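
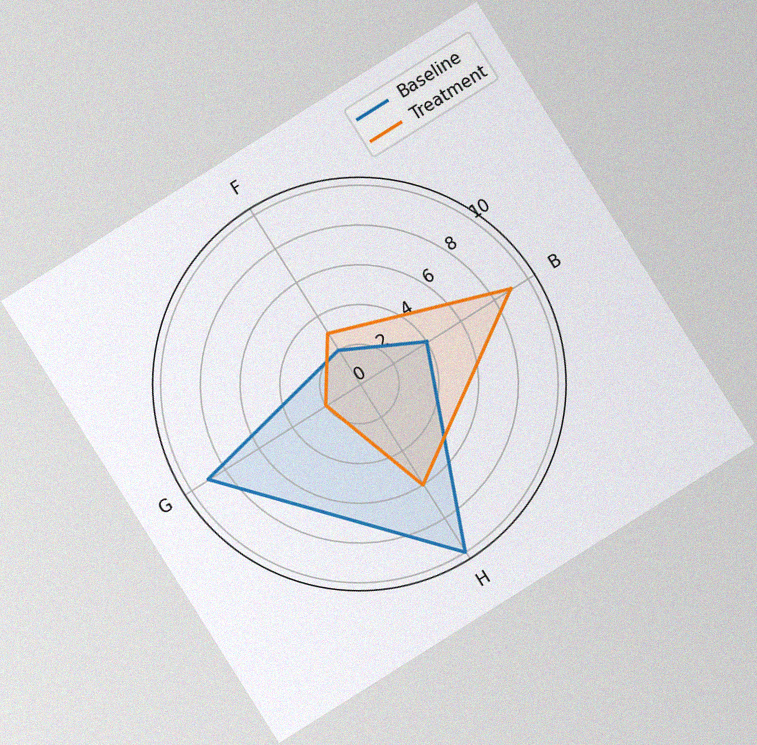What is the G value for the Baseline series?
9

The chart is tilted about 32° counter-clockwise, with some photo noise. On the G axis, Baseline reaches 9.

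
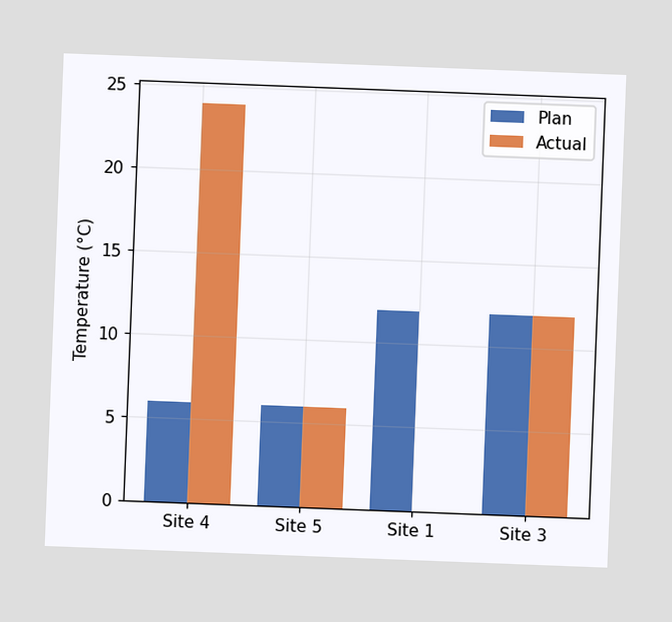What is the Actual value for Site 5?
The chart is tilted about 2° clockwise. The Actual bar at Site 5 reaches 6°C on the y-axis.

6°C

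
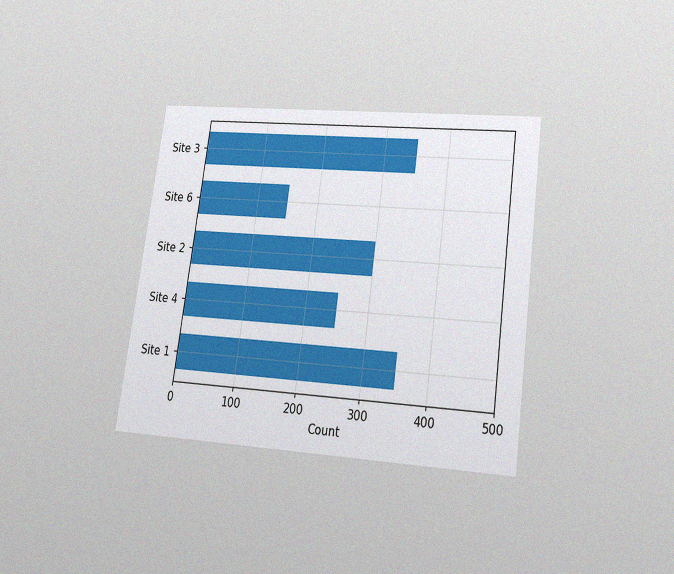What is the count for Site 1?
350

The chart is tilted about 8° clockwise and viewed slightly from below, with some photo noise. Reading along the chart's x-axis, the Site 1 bar reaches 350.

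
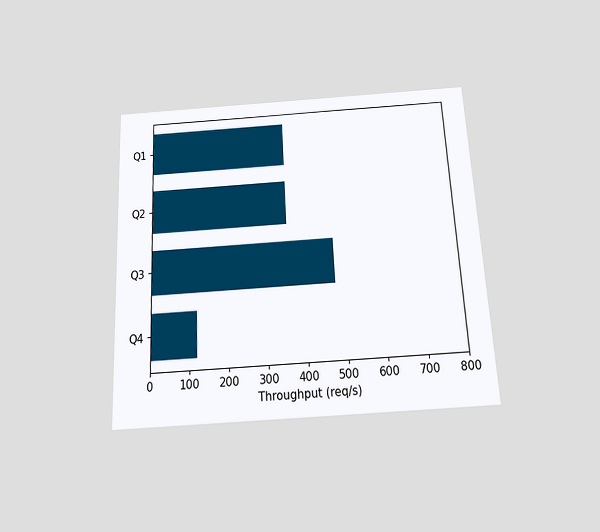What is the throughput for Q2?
360req/s

The chart is tilted about 3° counter-clockwise and viewed slightly from below. Reading along the chart's x-axis, the Q2 bar reaches 360req/s.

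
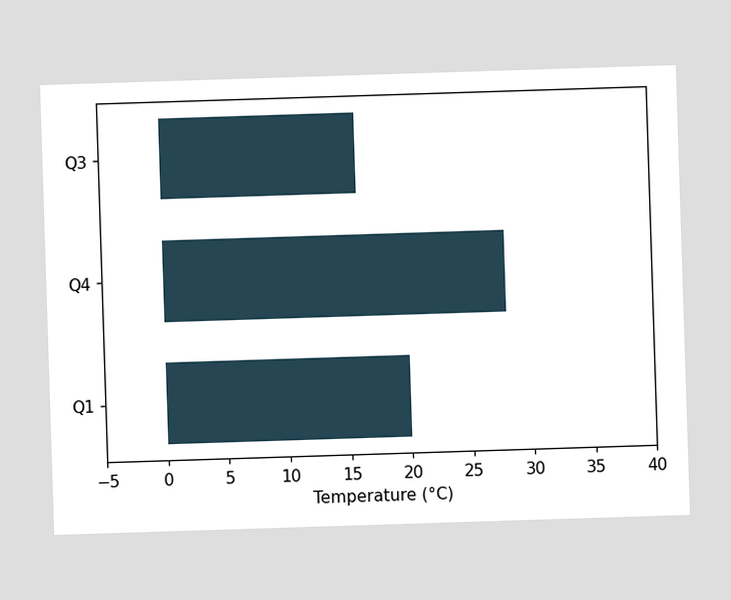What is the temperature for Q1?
Reading along the chart's x-axis, the Q1 bar reaches 20°C.

20°C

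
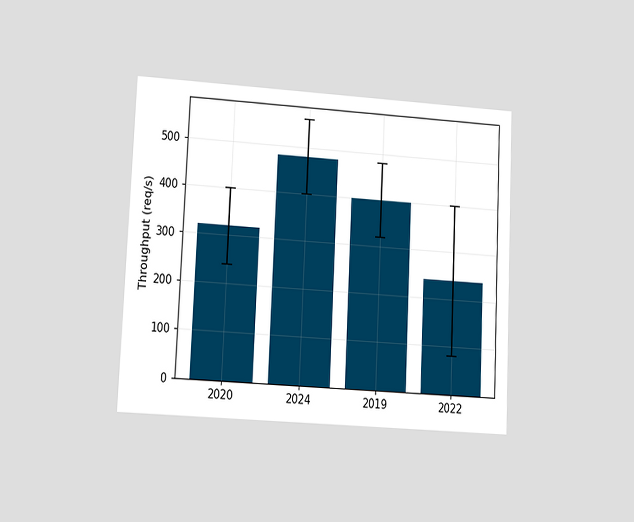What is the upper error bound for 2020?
The chart is tilted about 3° clockwise and viewed at a slight angle. The 2020 bar's upper whisker reaches 400req/s.

400req/s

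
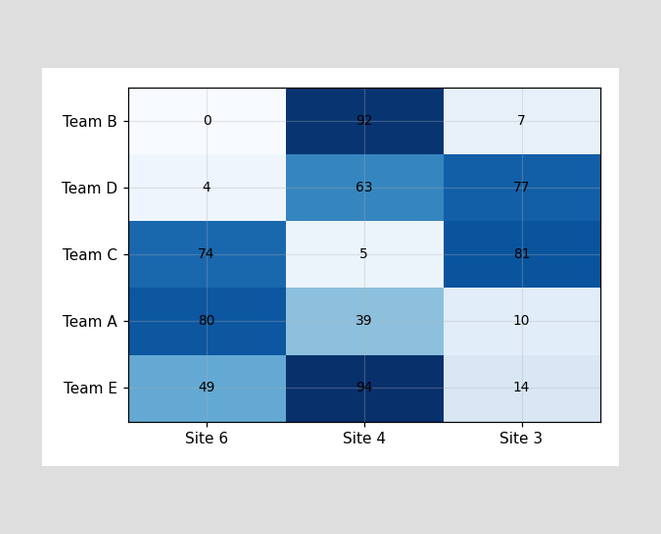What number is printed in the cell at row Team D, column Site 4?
The (Team D, Site 4) cell reads 63.

63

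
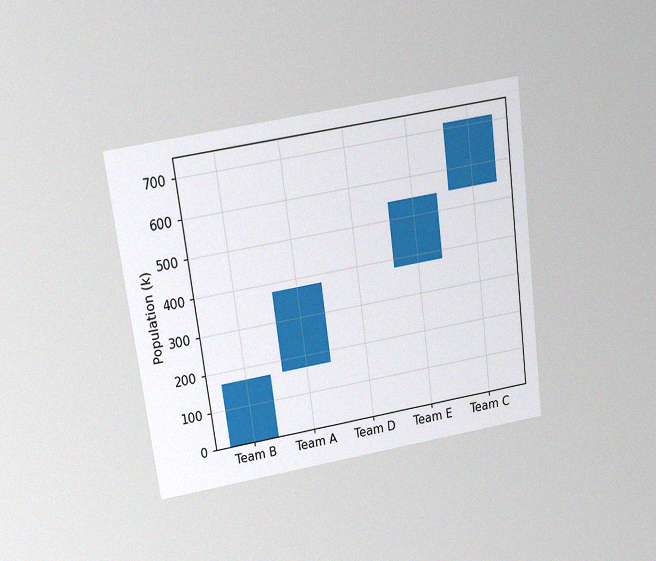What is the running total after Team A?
378k

The chart is tilted about 8° counter-clockwise and viewed slightly from above, with some photo noise. After Team A the running total reaches 378k.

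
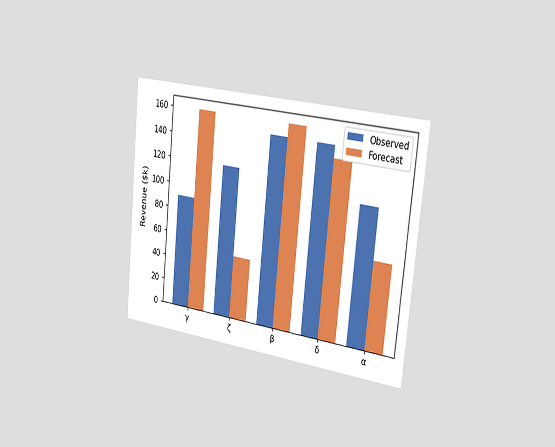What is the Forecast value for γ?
$160k

The chart is tilted about 6° clockwise and viewed slightly from the right. The Forecast bar at γ reaches $160k on the y-axis.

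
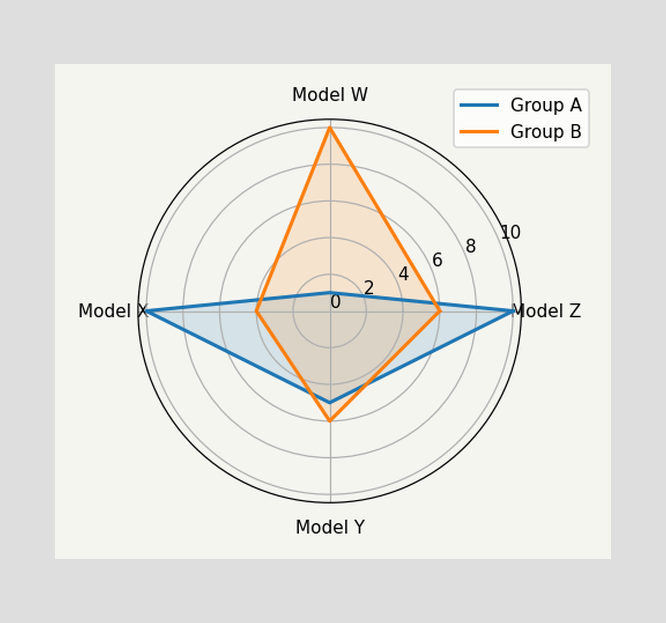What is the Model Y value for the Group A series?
5

On the Model Y axis, Group A reaches 5.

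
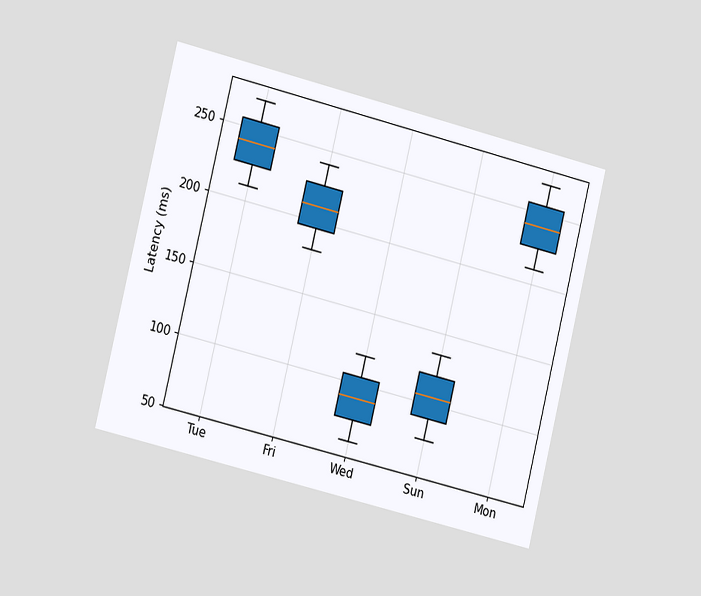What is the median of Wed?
The chart is tilted about 14° clockwise and viewed at a slight angle. The median line in the Wed box sits at 90ms.

90ms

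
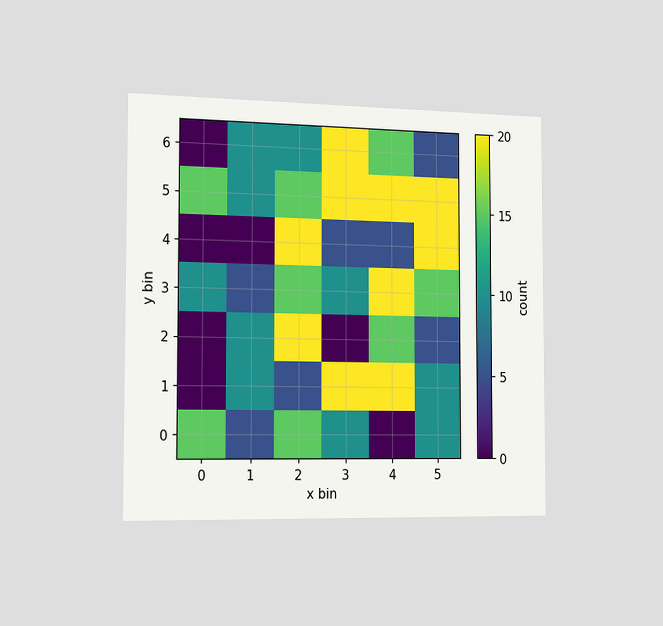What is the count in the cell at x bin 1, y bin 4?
The chart is viewed slightly from the left. Matching the cell (1, 4) against the colorbar gives 0.

0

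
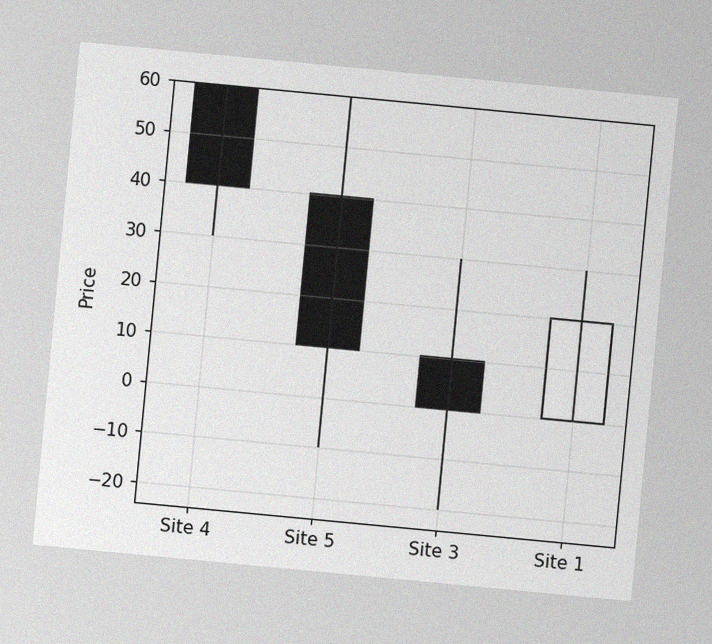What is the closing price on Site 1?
The chart is tilted about 5° clockwise, with some photo noise. The Site 1 candle closes at 20.

20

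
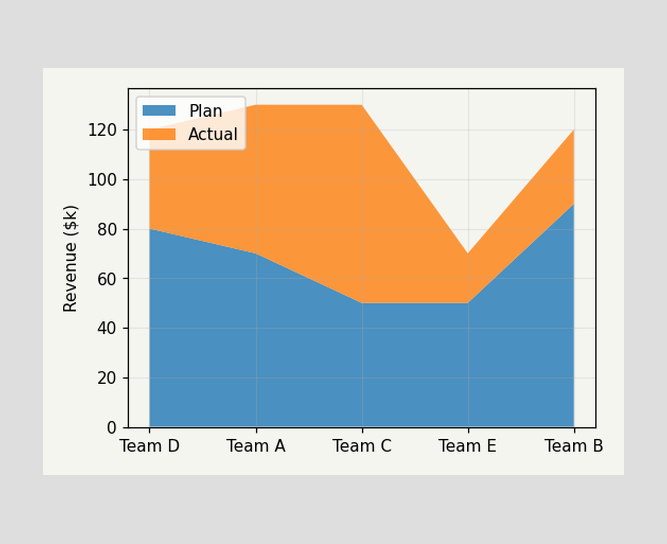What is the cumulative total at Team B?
$120k

The stacked total at Team B reaches $120k.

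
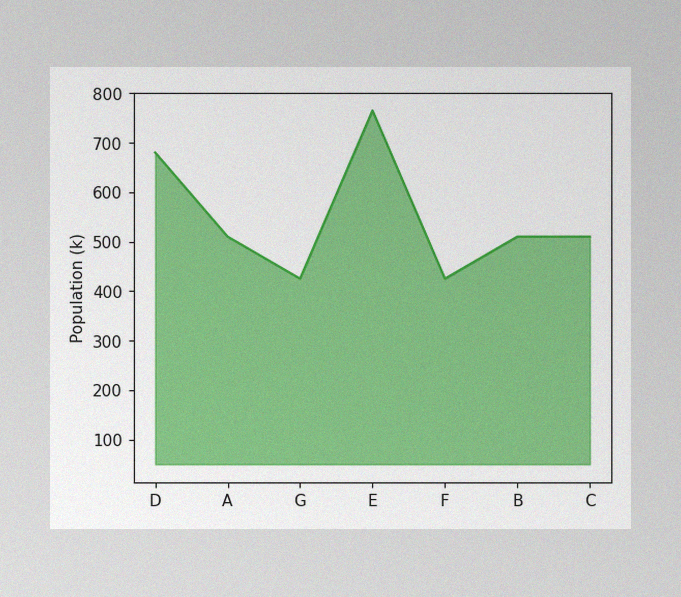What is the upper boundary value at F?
425k

The image has some photo noise and uneven lighting. At F the upper boundary is at 425k.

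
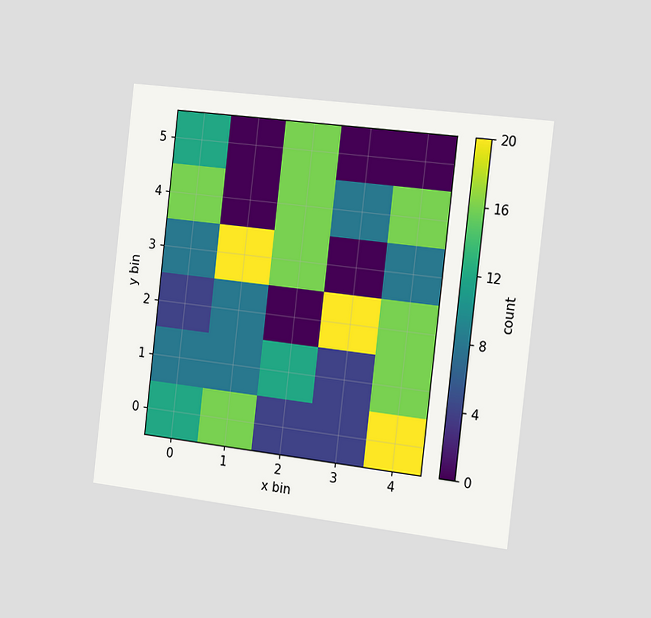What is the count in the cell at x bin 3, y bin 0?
4

The chart is tilted about 7° clockwise and viewed slightly from the right. Matching the cell (3, 0) against the colorbar gives 4.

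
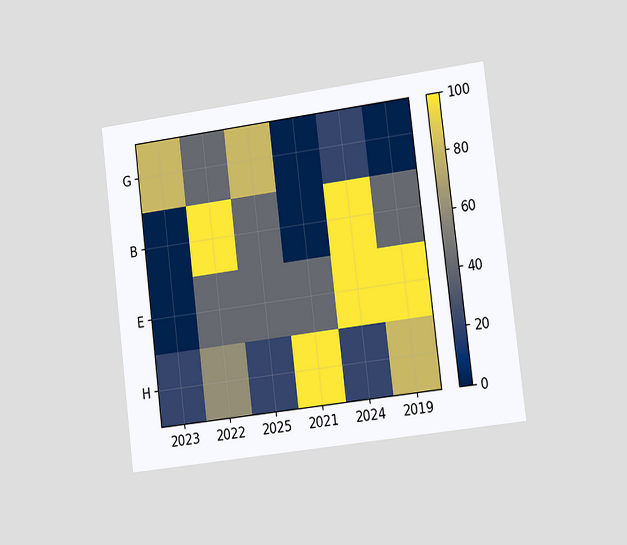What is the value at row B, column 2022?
The chart is tilted about 7° counter-clockwise and viewed slightly from the right. Matching cell (B, 2022) against the colorbar gives 100.

100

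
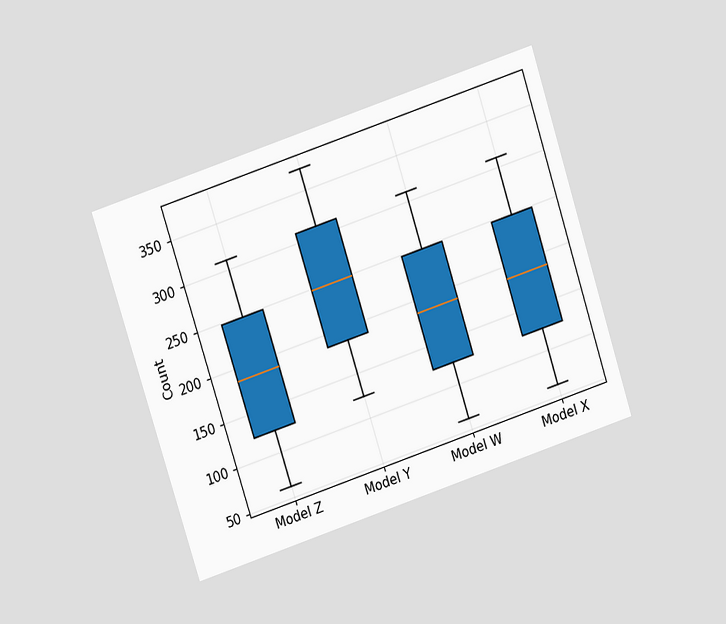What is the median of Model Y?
248

The chart is tilted about 18° counter-clockwise and viewed at a slight angle. The median line in the Model Y box sits at 248.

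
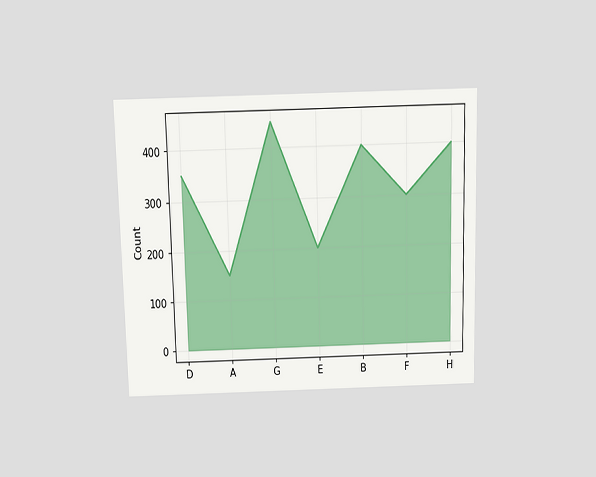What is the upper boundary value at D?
The chart is viewed slightly from above. At D the upper boundary is at 350.

350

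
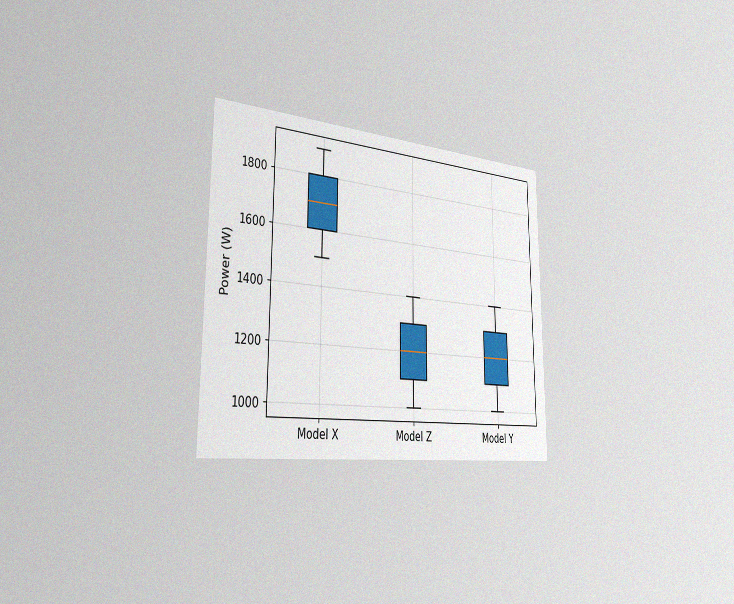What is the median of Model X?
The chart is viewed slightly from the left, with some photo noise. The median line in the Model X box sits at 1700W.

1700W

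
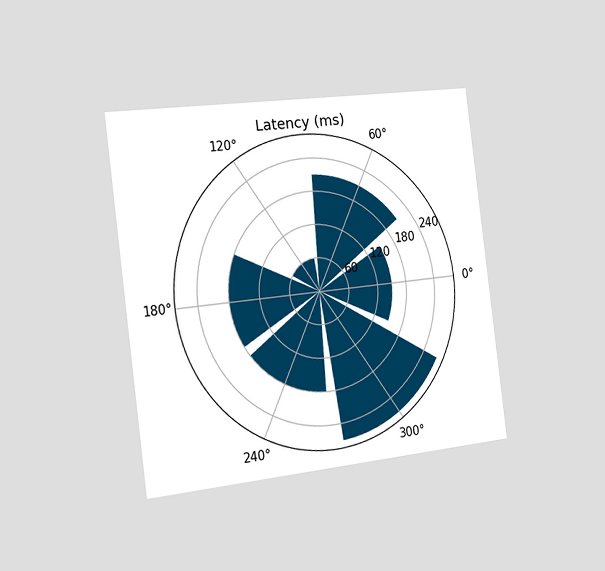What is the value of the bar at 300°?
The chart is tilted about 7° counter-clockwise and viewed slightly from the left. The bar at 300° reaches 270ms on the radial axis.

270ms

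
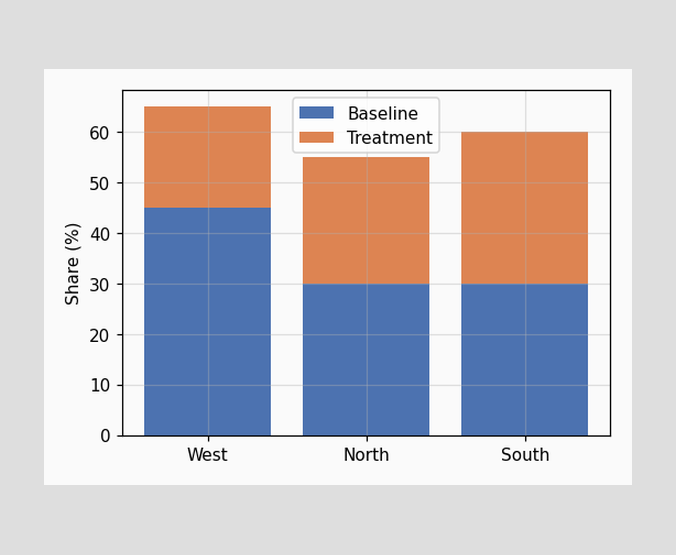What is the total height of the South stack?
The South stack's top reaches 60% on the y-axis.

60%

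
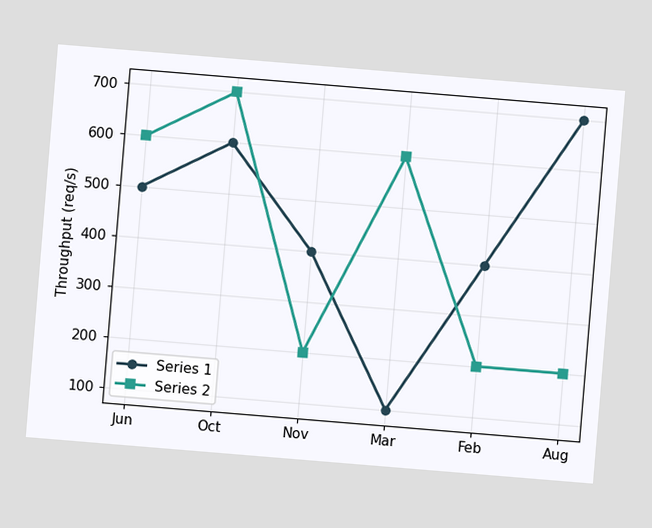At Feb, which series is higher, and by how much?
Series 1, by 200req/s

The chart is tilted about 5° clockwise. At Feb, Series 1 sits above the other line by 200req/s.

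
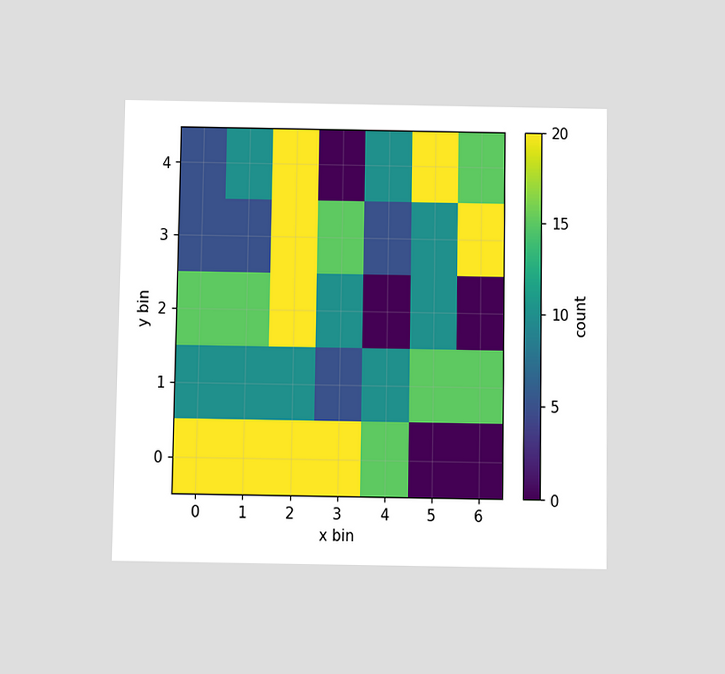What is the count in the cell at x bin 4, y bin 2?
0

The chart is viewed slightly from below. Matching the cell (4, 2) against the colorbar gives 0.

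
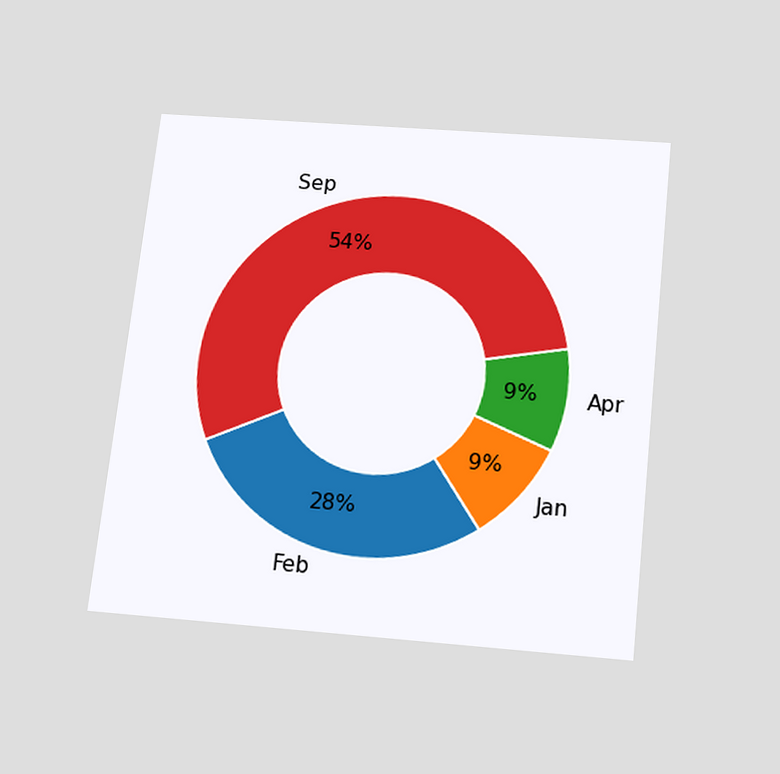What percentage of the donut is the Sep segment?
The chart is tilted about 6° clockwise and viewed slightly from below. The Sep segment takes up 54% of the ring.

54%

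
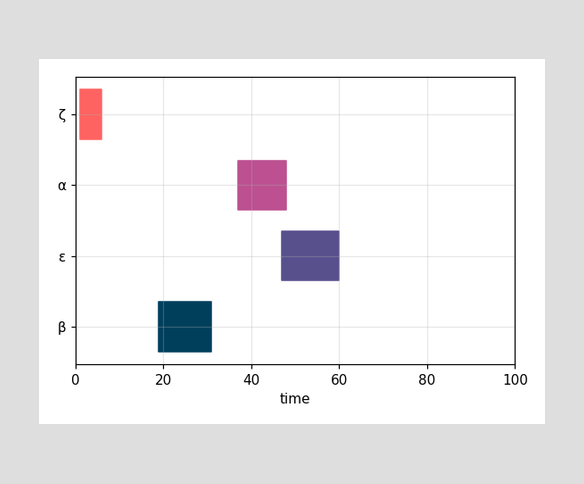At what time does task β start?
19

The β bar begins at t=19.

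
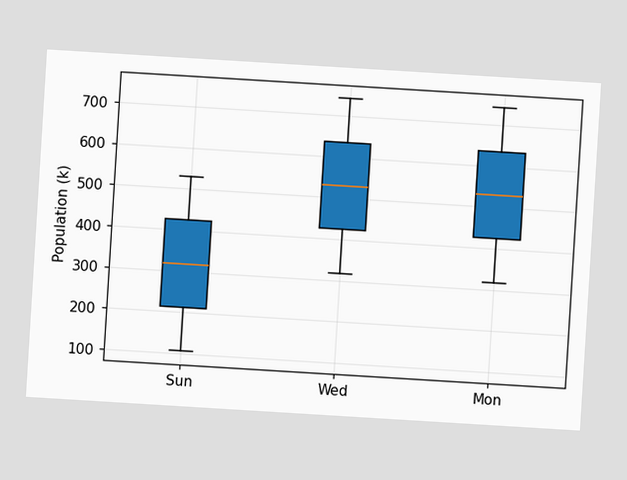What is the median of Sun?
318k

The chart is tilted about 3° clockwise. The median line in the Sun box sits at 318k.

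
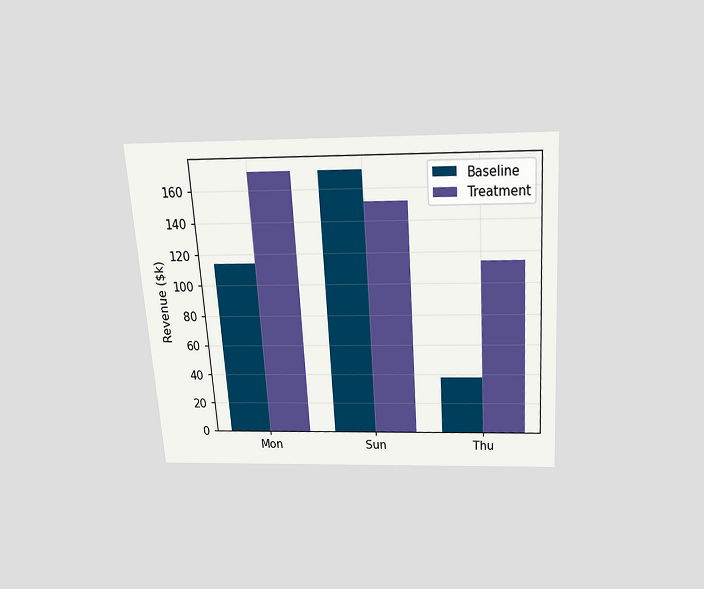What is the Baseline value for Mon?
The chart is tilted about 4° counter-clockwise and viewed slightly from above. The Baseline bar at Mon reaches $114k on the y-axis.

$114k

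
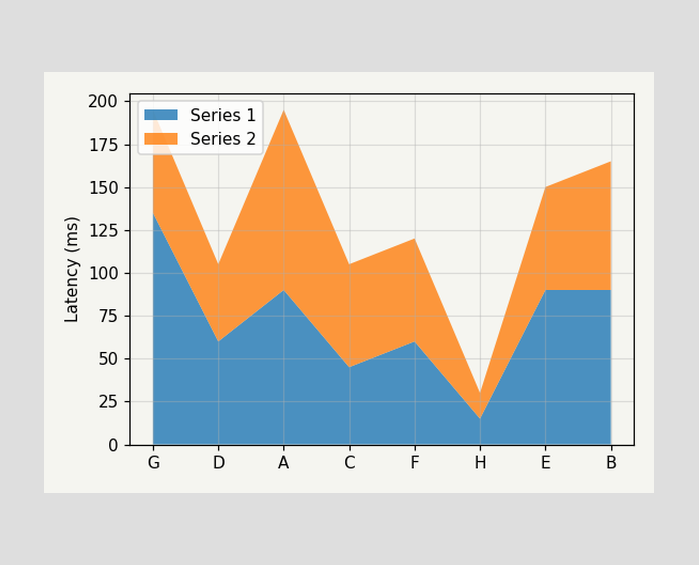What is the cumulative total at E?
150ms

The stacked total at E reaches 150ms.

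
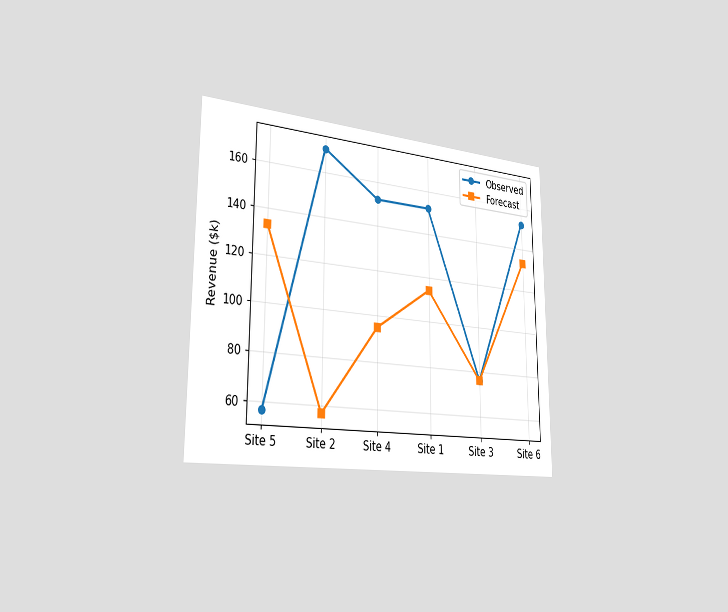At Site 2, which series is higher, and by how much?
The chart is viewed slightly from the left. At Site 2, Observed sits above the other line by $114k.

Observed, by $114k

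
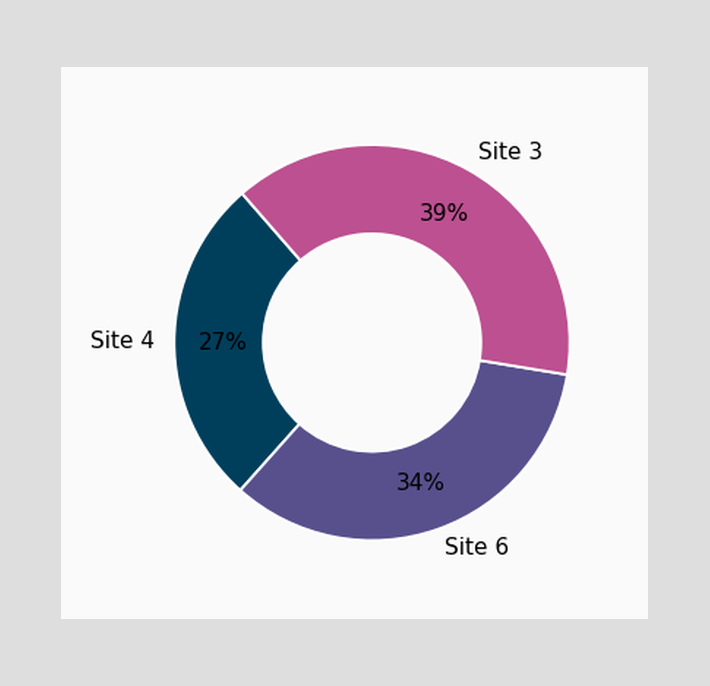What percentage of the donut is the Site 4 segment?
The Site 4 segment takes up 27% of the ring.

27%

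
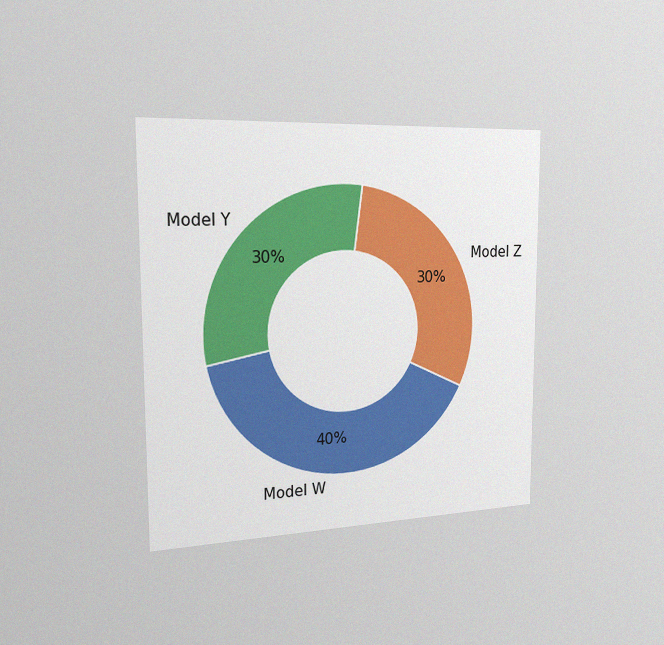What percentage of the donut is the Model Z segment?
30%

The chart is viewed slightly from the left, with some photo noise. The Model Z segment takes up 30% of the ring.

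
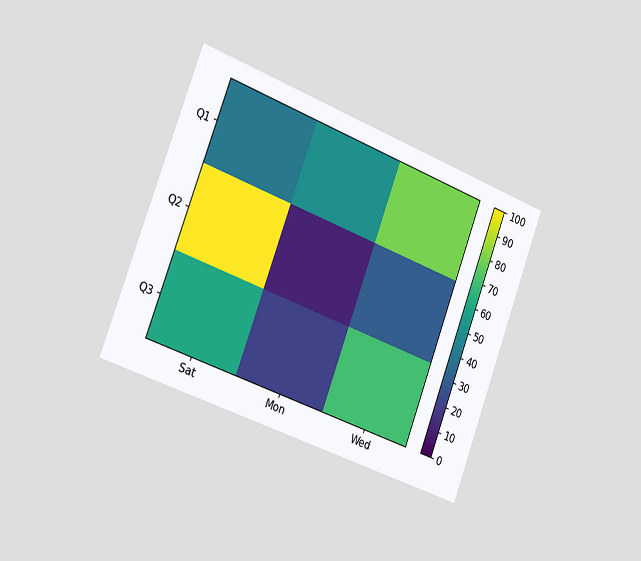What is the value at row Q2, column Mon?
10

The chart is tilted about 21° clockwise and viewed slightly from the left. Matching cell (Q2, Mon) against the colorbar gives 10.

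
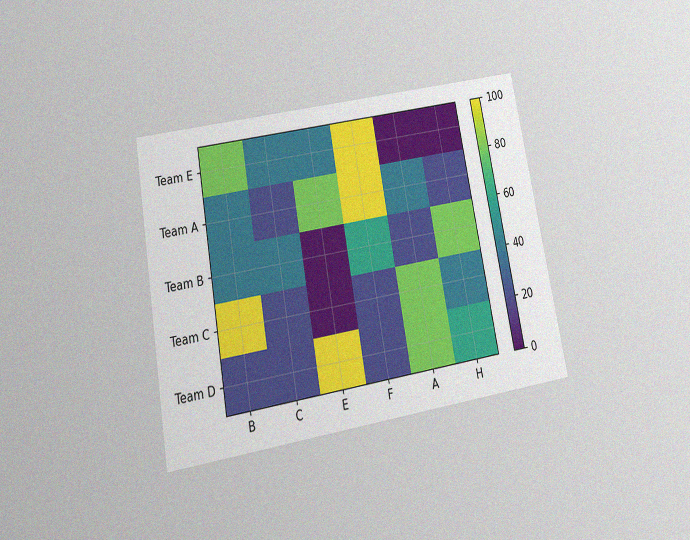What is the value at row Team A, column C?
The chart is tilted about 10° counter-clockwise and viewed slightly from below, with some photo noise. Matching cell (Team A, C) against the colorbar gives 20.

20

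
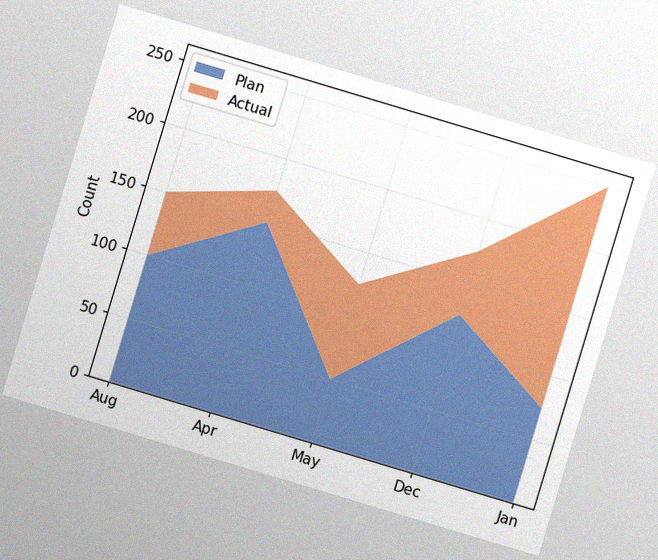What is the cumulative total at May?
125

The chart is tilted about 17° clockwise, with some photo noise. The stacked total at May reaches 125.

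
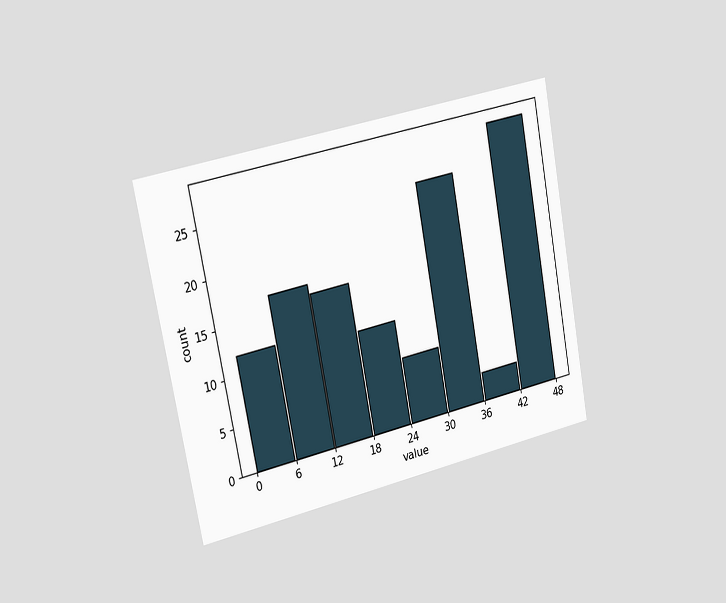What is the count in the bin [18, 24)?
The chart is tilted about 11° counter-clockwise and viewed slightly from the left. The [18, 24) bin has height 11.

11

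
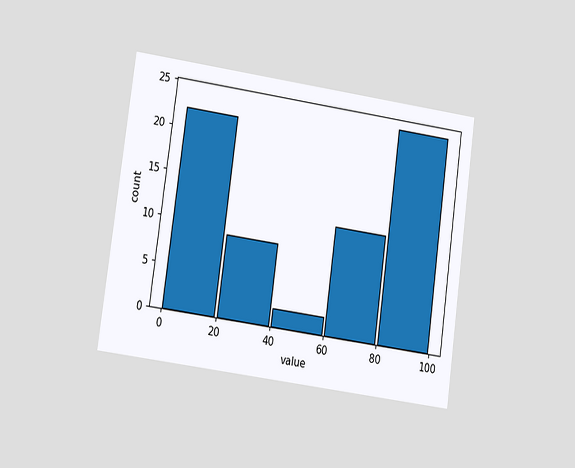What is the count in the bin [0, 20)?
22

The chart is tilted about 8° clockwise and viewed at a slight angle. The [0, 20) bin has height 22.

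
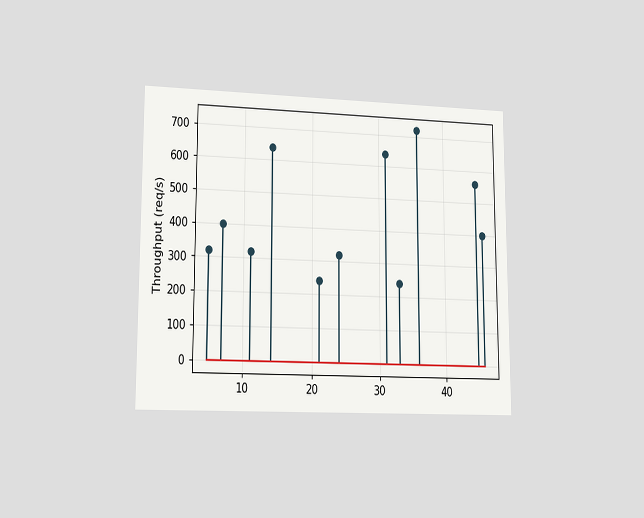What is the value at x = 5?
320req/s

The chart is viewed at a slight angle. The stem at x=5 reaches 320req/s.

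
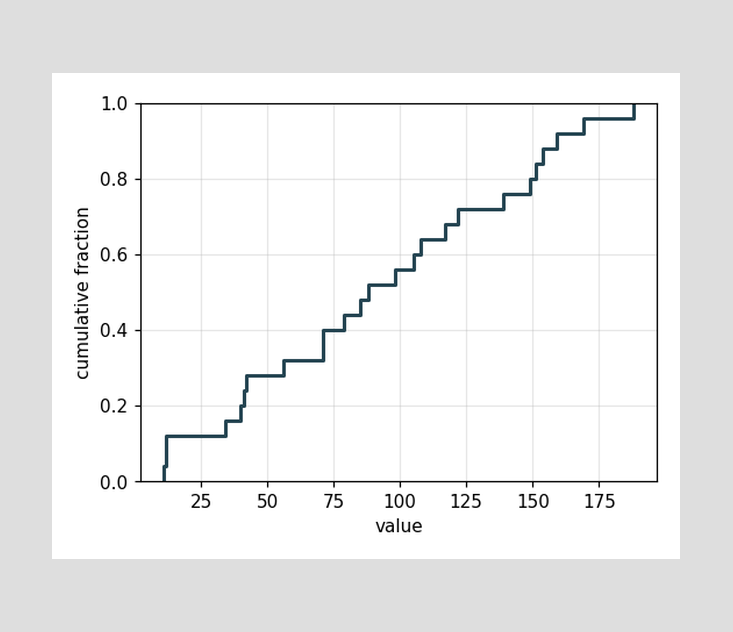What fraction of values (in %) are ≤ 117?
68%

At x=117 the ECDF step is at 68%.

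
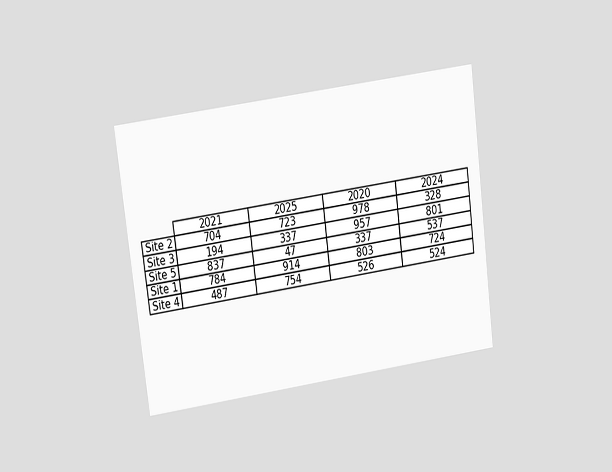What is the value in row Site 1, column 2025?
914

The chart is tilted about 7° counter-clockwise and viewed at a slight angle. The (Site 1, 2025) cell reads 914.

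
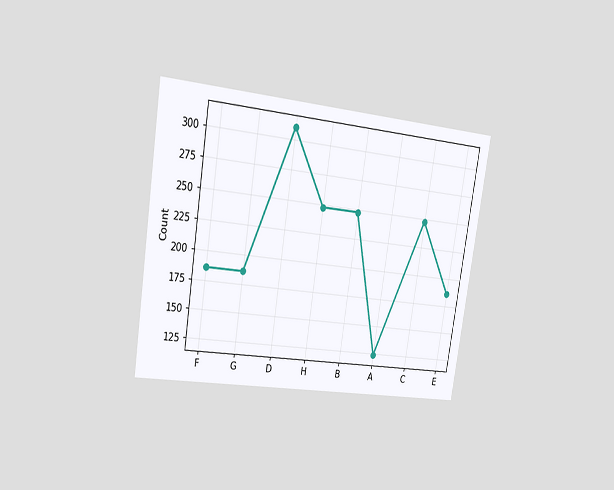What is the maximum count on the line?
310

The chart is tilted about 9° clockwise and viewed slightly from the left. The highest point is at D, and reading across to the y-axis gives 310.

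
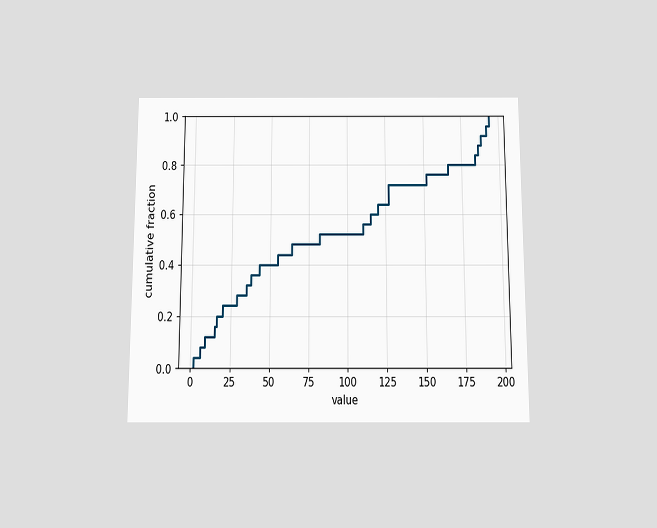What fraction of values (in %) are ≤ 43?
40%

The chart is viewed slightly from below. At x=43 the ECDF step is at 40%.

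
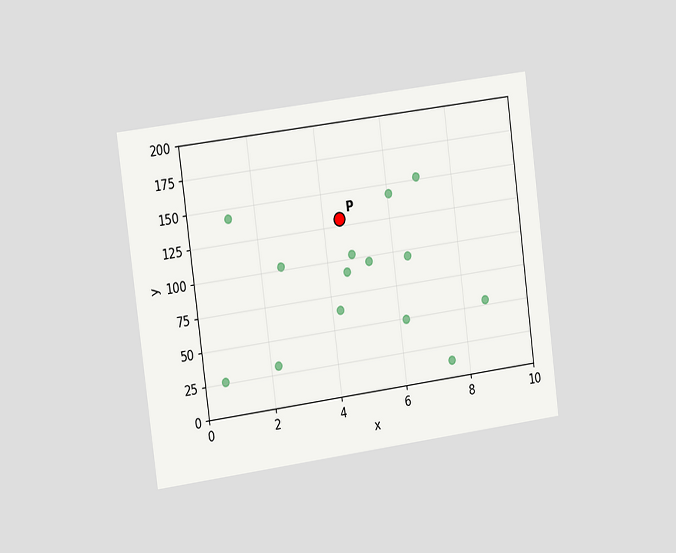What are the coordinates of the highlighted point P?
(4.5, 130)

The chart is tilted about 7° counter-clockwise and viewed slightly from the left. Following the gridlines from P to each axis, P sits at (4.5, 130).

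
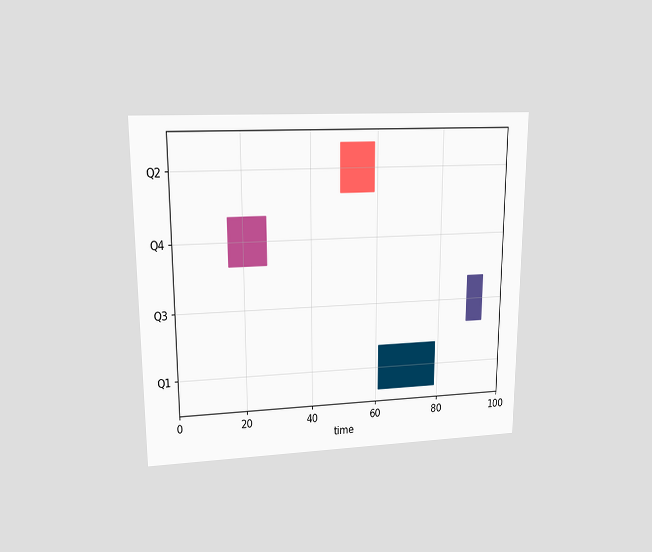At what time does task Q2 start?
49

The chart is viewed at a slight angle. The Q2 bar begins at t=49.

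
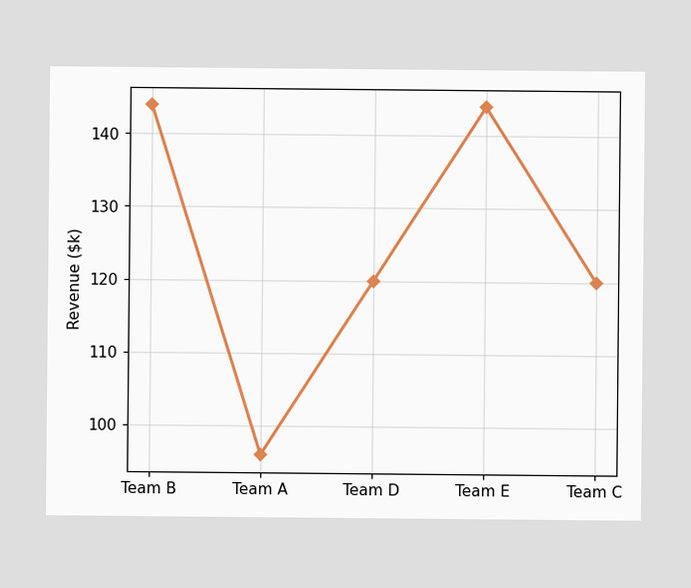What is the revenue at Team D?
At Team D, the line is at $120k.

$120k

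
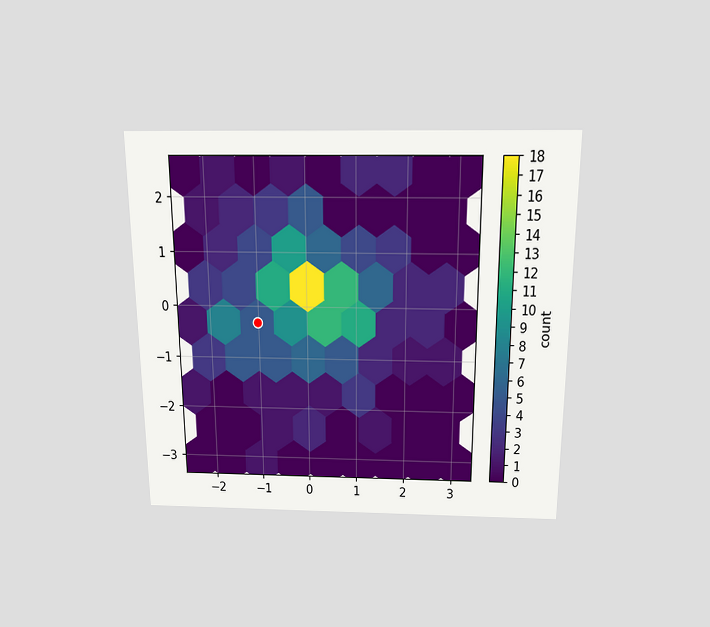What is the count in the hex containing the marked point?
5

The chart is viewed slightly from above. The marked hex reads 5 on the colorbar.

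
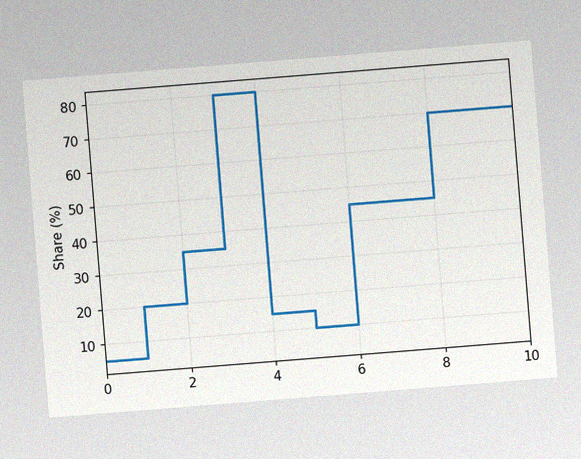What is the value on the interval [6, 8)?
45%

The chart is tilted about 5° counter-clockwise, with some photo noise. On [6, 8) the step sits at 45%.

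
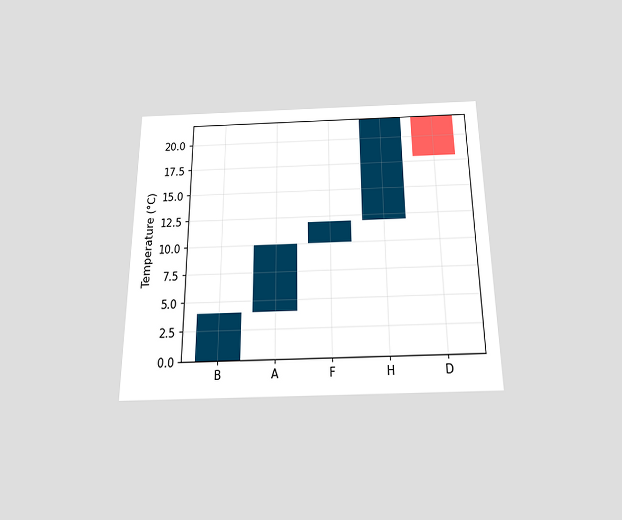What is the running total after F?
The chart is viewed slightly from below. After F the running total reaches 12°C.

12°C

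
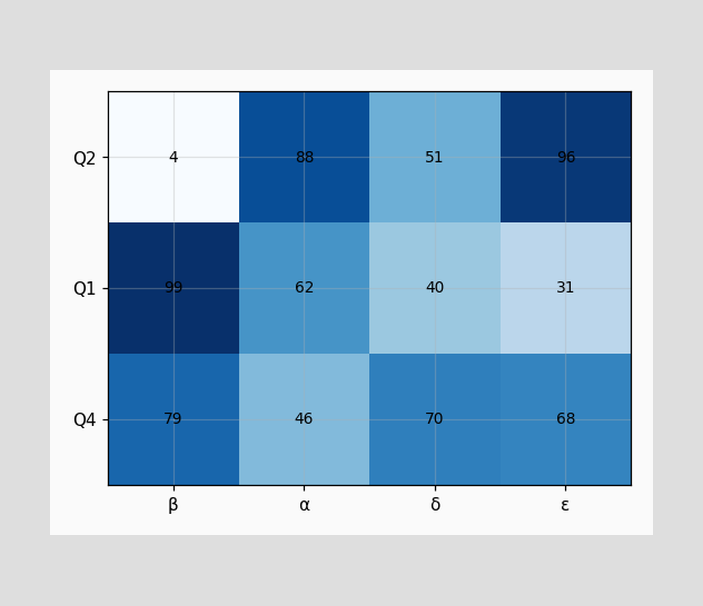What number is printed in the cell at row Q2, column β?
The (Q2, β) cell reads 4.

4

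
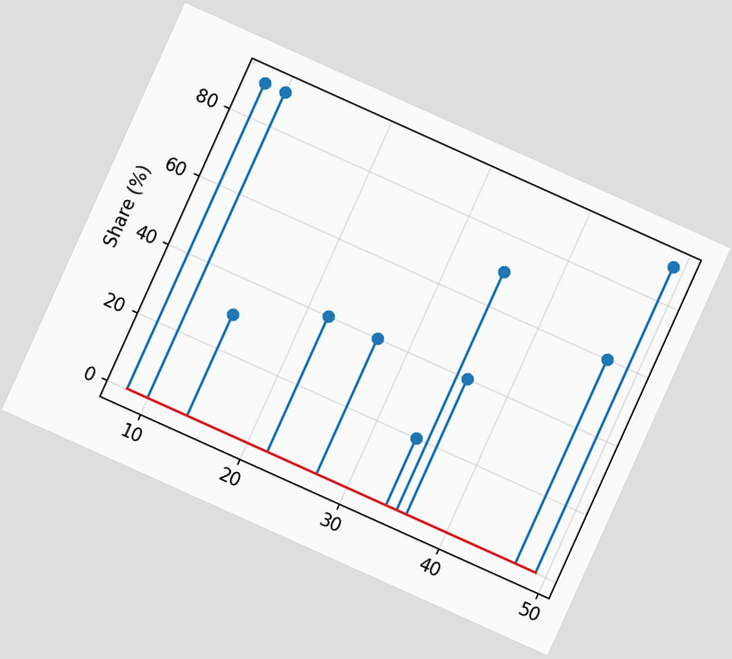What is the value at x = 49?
The chart is tilted about 24° clockwise. The stem at x=49 reaches 90%.

90%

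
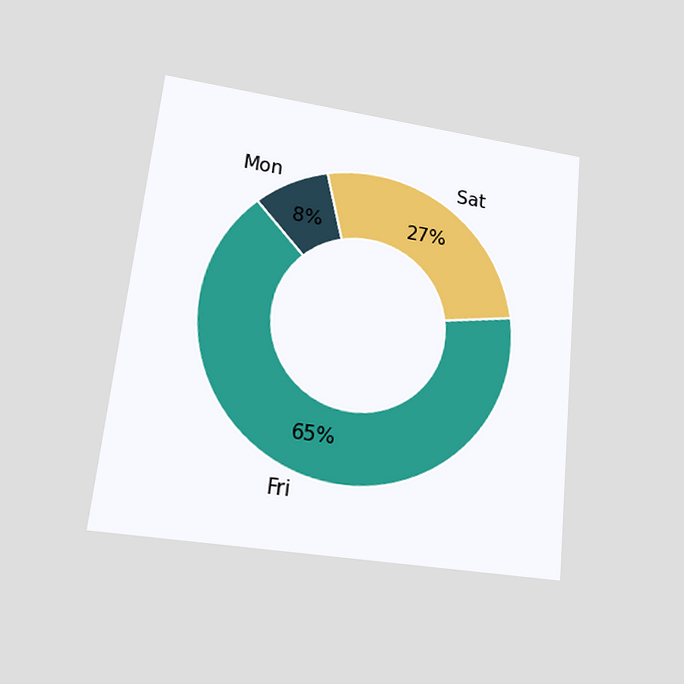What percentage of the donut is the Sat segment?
The chart is tilted about 6° clockwise and viewed at a slight angle. The Sat segment takes up 27% of the ring.

27%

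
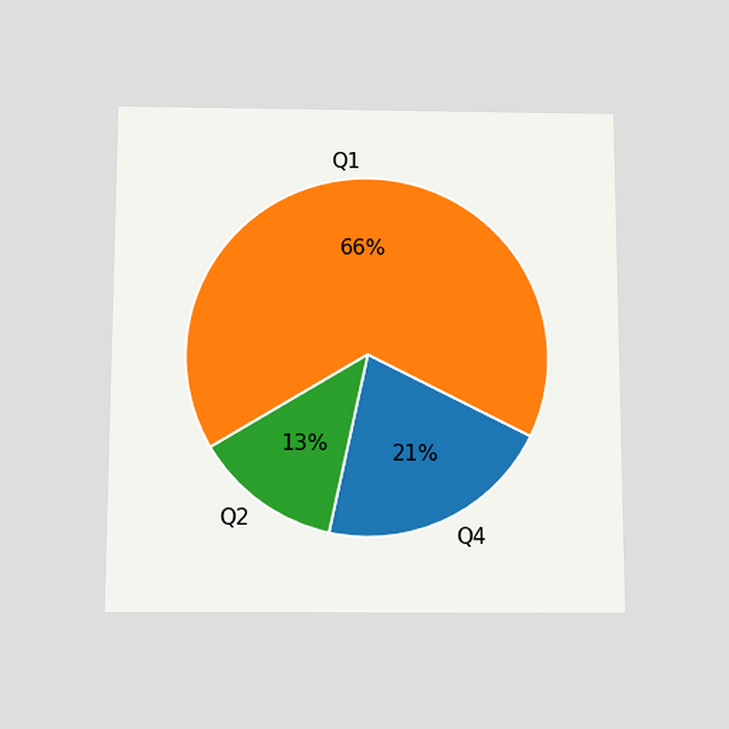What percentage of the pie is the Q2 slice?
The chart is viewed slightly from below. The Q2 slice takes up 13% of the pie.

13%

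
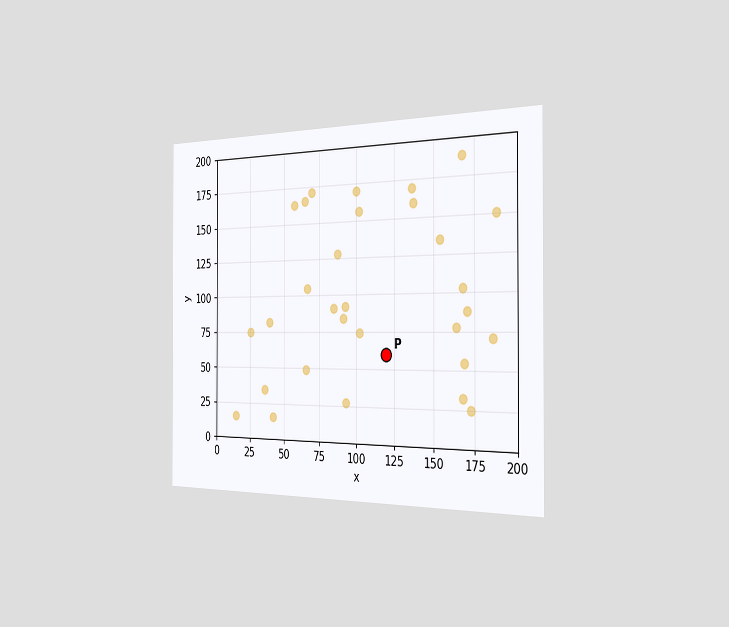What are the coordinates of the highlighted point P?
The chart is viewed slightly from the right. Following the gridlines from P to each axis, P sits at (120, 60).

(120, 60)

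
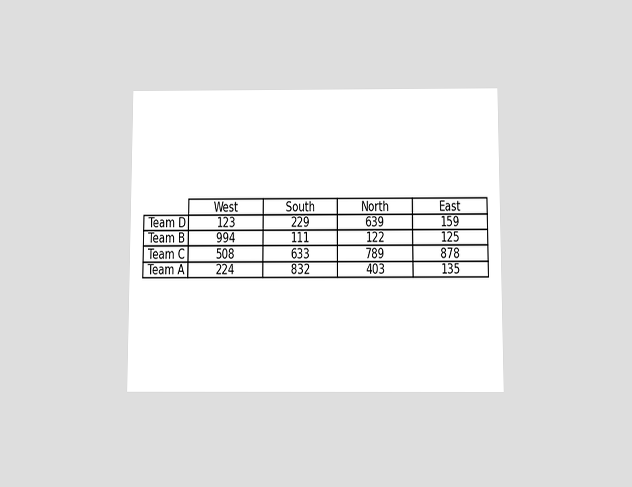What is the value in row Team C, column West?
508

The chart is viewed slightly from below. The (Team C, West) cell reads 508.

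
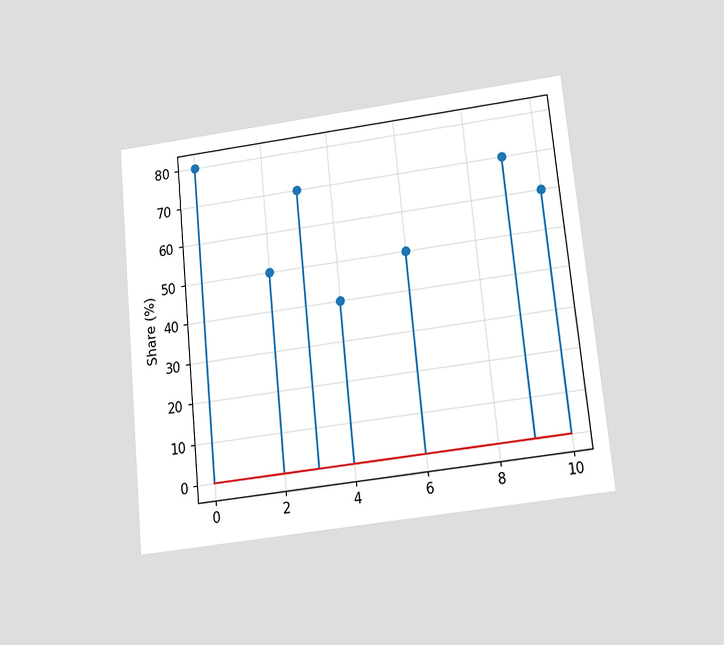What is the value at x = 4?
40%

The chart is tilted about 6° counter-clockwise and viewed slightly from below. The stem at x=4 reaches 40%.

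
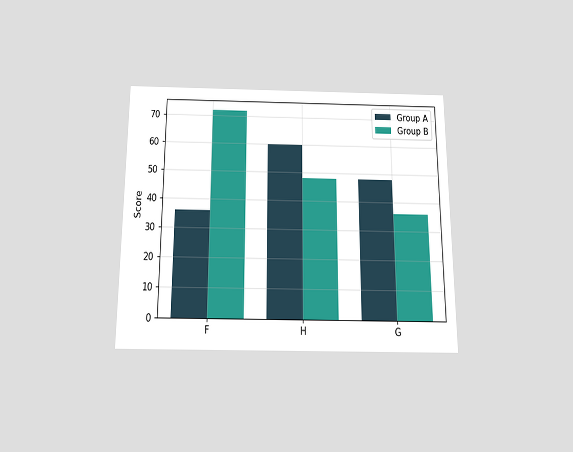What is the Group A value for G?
48

The chart is viewed slightly from below. The Group A bar at G reaches 48 on the y-axis.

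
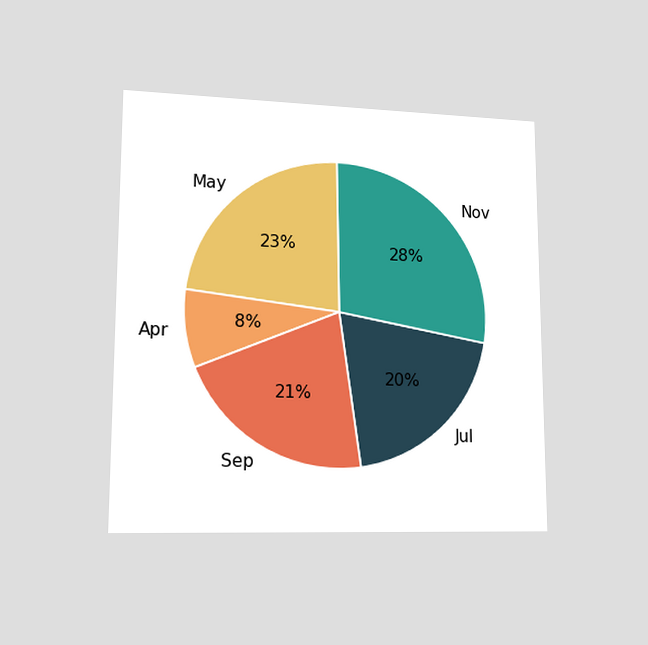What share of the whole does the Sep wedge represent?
The chart is viewed at a slight angle. The Sep slice takes up 21% of the pie.

21%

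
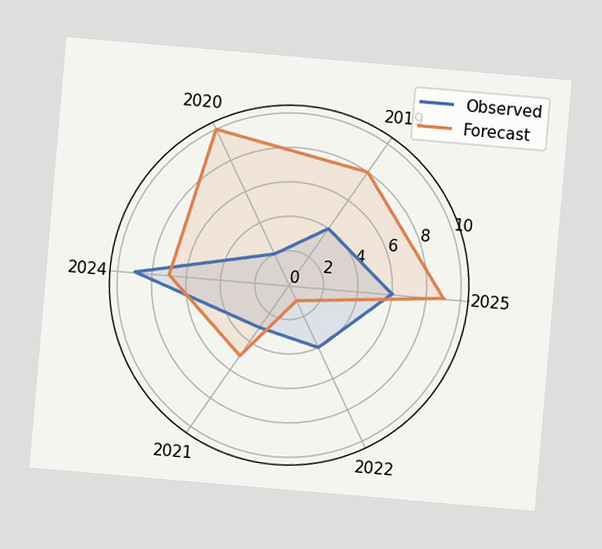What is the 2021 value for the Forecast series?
5

The chart is tilted about 5° clockwise. On the 2021 axis, Forecast reaches 5.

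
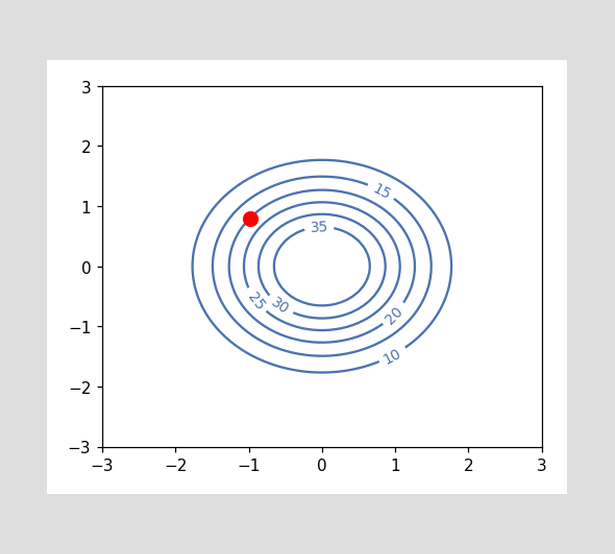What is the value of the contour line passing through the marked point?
20

The marked point sits on the contour labelled 20.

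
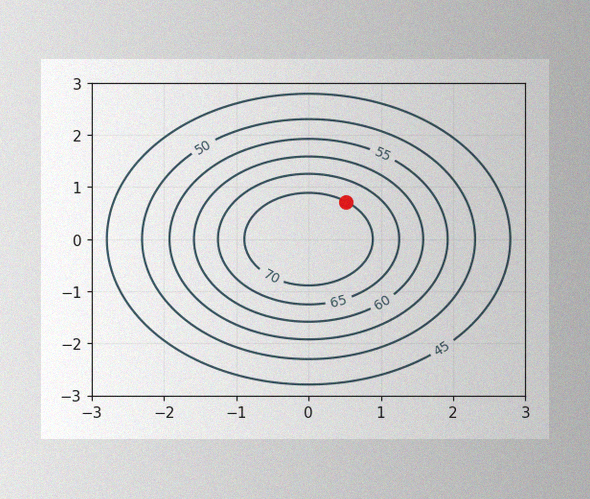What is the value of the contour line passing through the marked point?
70

The image has some photo noise and uneven lighting. The marked point sits on the contour labelled 70.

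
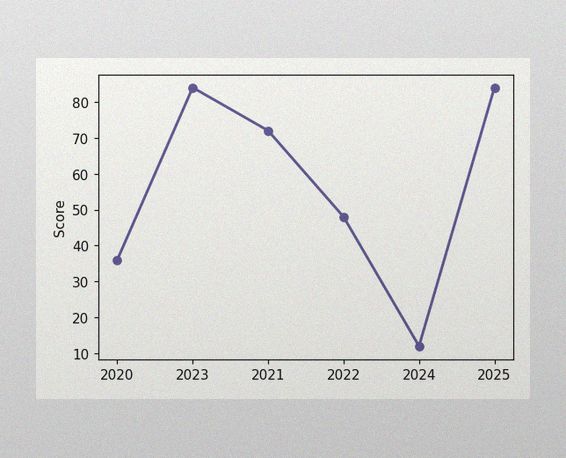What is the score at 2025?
84

The image has some photo noise and uneven lighting. At 2025, the line is at 84.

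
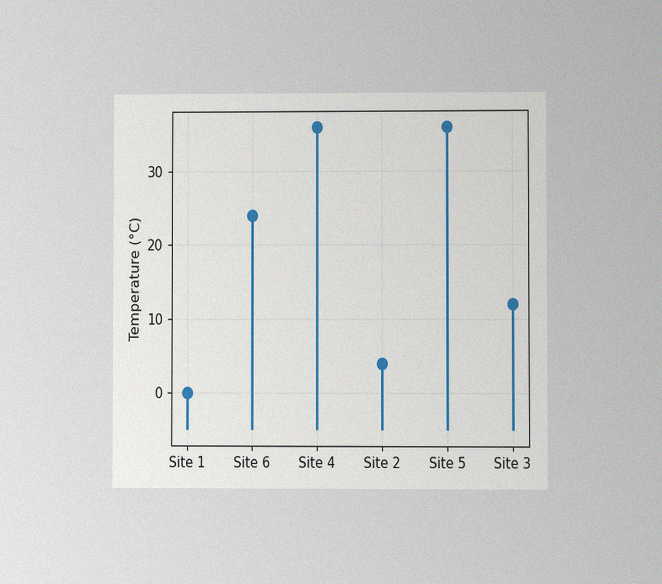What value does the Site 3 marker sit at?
12°C

The chart is viewed at a slight angle, with some photo noise. The Site 3 marker sits at 12°C.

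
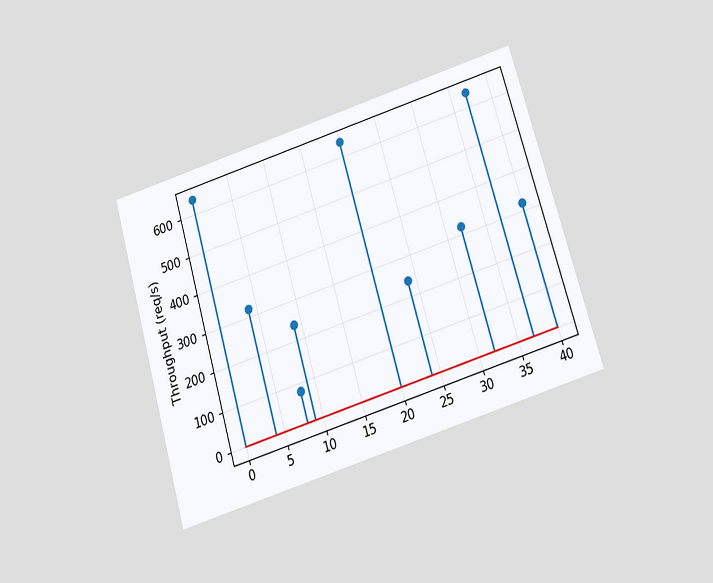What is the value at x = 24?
240req/s

The chart is tilted about 16° counter-clockwise and viewed slightly from below. The stem at x=24 reaches 240req/s.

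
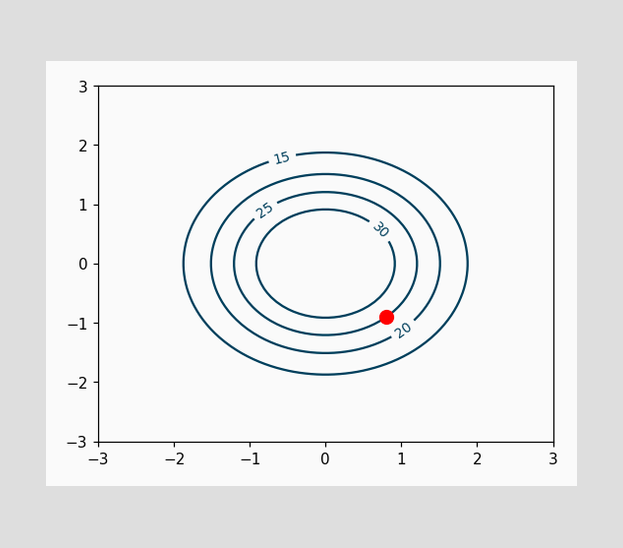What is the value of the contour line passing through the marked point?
The marked point sits on the contour labelled 25.

25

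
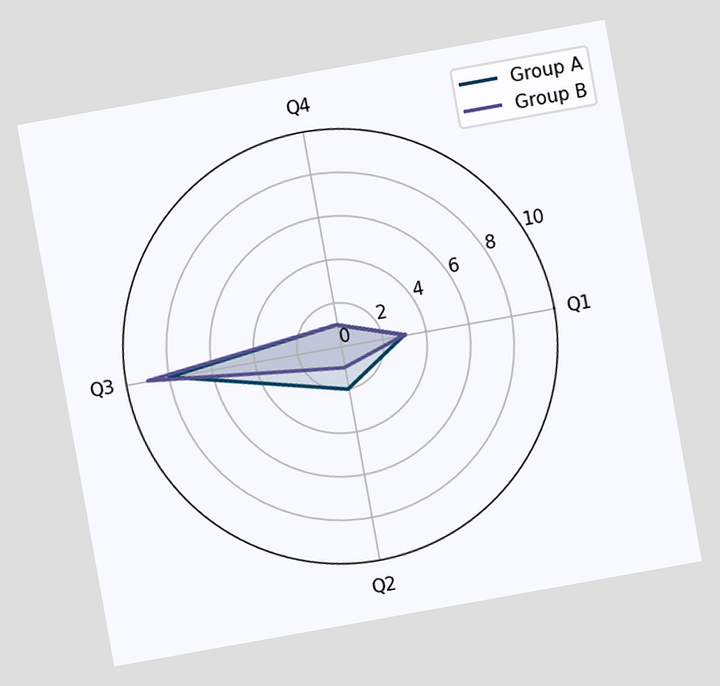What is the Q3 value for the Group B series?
9

The chart is tilted about 10° counter-clockwise. On the Q3 axis, Group B reaches 9.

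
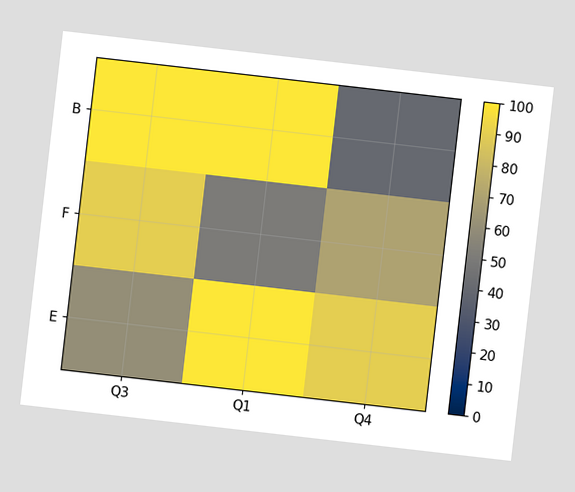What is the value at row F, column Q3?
90

The chart is tilted about 7° clockwise. Matching cell (F, Q3) against the colorbar gives 90.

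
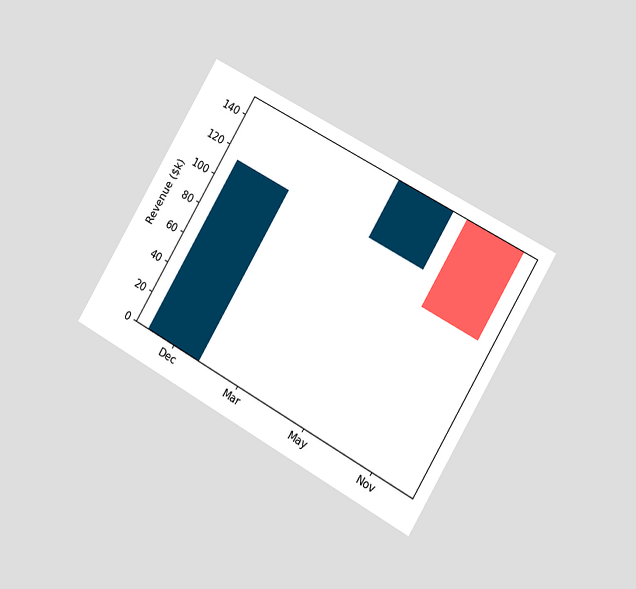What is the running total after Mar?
The chart is tilted about 30° clockwise and viewed slightly from the right. After Mar the running total reaches $114k.

$114k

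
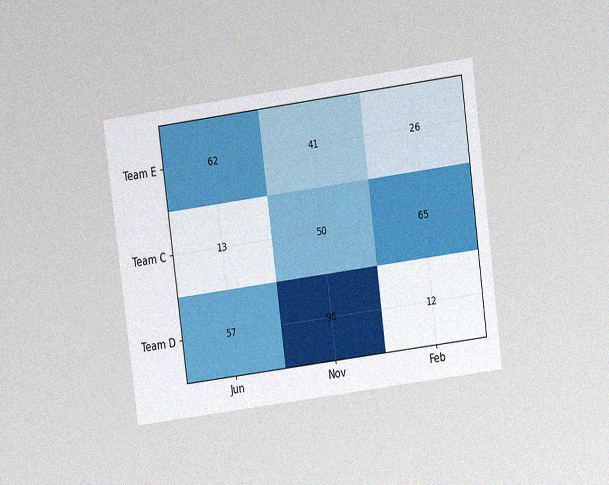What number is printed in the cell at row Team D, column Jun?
The chart is tilted about 8° counter-clockwise and viewed at a slight angle, with some photo noise. The (Team D, Jun) cell reads 57.

57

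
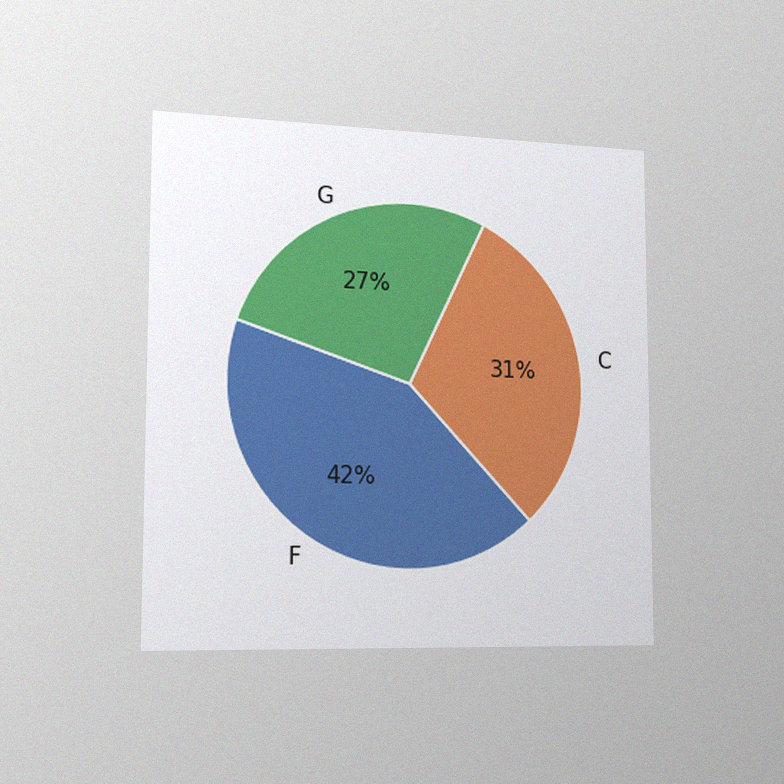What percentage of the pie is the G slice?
27%

The chart is viewed slightly from the left, with some photo noise. The G slice takes up 27% of the pie.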